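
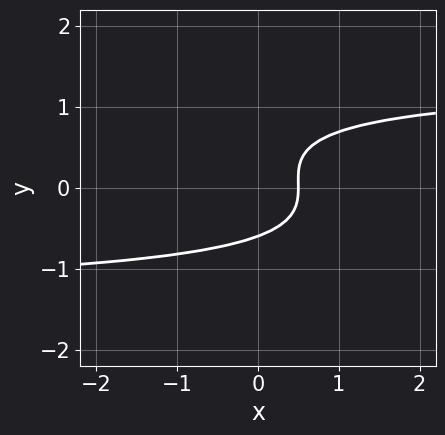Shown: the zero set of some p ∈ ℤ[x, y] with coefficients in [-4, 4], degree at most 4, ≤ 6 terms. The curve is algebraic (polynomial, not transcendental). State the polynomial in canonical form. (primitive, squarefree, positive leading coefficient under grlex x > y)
(a) Degree: the shape is more complex than any degree-2 curve, so deg p = 3.
(b) Solving for integer coefficients yields p as stated.

x*y^2 + 3*y^3 - y^2 - 2*x + 1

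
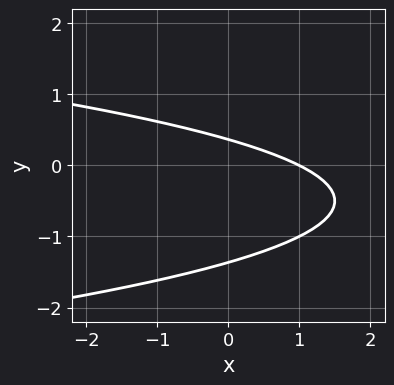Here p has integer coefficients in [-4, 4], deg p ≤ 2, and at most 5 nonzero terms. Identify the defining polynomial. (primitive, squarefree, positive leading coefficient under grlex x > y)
2*y^2 + x + 2*y - 1

deg p = 2.
Observable constraints: one x-axis crossing is at x = 1.
Matching integer coefficients to the picture gives p.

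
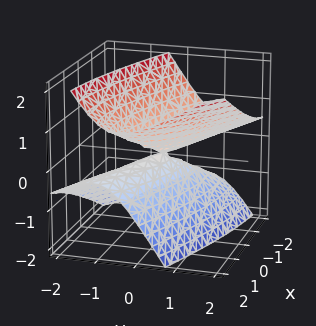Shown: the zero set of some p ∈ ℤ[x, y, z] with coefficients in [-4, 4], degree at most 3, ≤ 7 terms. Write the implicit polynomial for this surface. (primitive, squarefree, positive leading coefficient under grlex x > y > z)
I count 2 distinct pieces. They look like related sheets of one shape, so recover p as a whole.
The degree is 2 — a generic line meets the surface in up to 2 points.
From the axis intercepts and sections: it crosses the z-axis at the gridline z = 0; one y-axis crossing is at y = 0; it crosses the x-axis at the gridline x = 0.
Putting this together gives p.

x^2 + 3*x*y + 3*y^2 - 3*y*z - 3*z^2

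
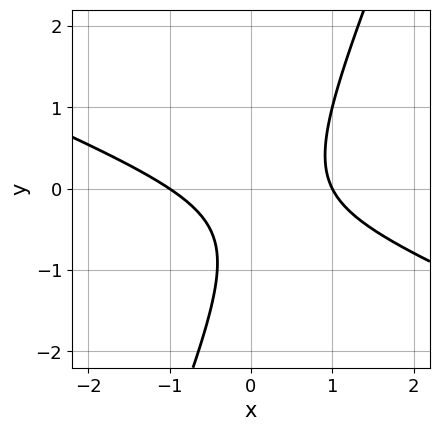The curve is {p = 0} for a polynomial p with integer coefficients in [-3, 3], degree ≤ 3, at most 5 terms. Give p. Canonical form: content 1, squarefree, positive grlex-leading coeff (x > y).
First, degree: a generic line meets the curve in up to 2 points, so deg p = 2.
Next, from the visible intercepts: the x-axis gridline crossings are at x ∈ {-1, 1}; no y-intercept at any integer in the box.
Finally, matching integer coefficients to the picture gives p.

x^2 + 2*x*y - y^2 - y - 1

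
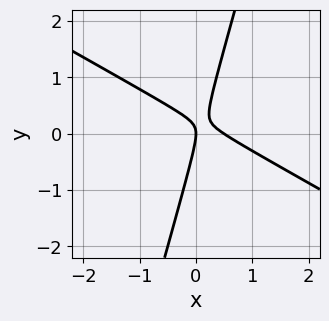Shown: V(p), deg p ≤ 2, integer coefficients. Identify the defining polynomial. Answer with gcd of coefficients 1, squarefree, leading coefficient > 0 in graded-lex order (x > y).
First, degree: no degree-1 curve has this shape, so deg p = 2.
Then, from the axis intercepts and sections: one y-axis crossing is at y = 0; one x-axis crossing is at x = 0.
Finally, the integer polynomial consistent with all of this is the stated p.

2*x^2 + 3*x*y - y^2 - x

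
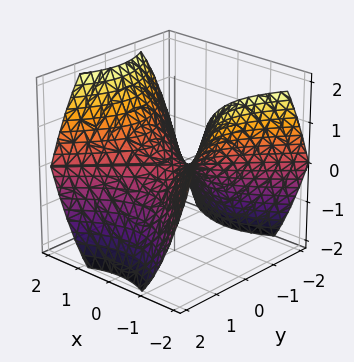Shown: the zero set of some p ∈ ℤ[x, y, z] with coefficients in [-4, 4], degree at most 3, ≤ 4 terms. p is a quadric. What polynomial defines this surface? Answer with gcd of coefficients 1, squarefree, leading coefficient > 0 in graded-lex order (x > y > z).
2*x^2 - 2*y^2 - 3*z

(a) deg p = 2. A hyperbolic paraboloid; a quadric.
(b) Symmetries: mirror symmetry x ↦ −x ⇒ only even powers of x; it's symmetric under y → −y, forcing even powers of y.
(c) Against the integer gridlines: one y-axis crossing is at y = 0; one x-axis crossing is at x = 0; one z-axis crossing is at z = 0.
(d) Assembling these constraints gives the stated polynomial.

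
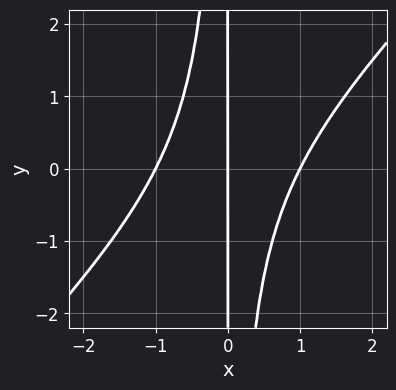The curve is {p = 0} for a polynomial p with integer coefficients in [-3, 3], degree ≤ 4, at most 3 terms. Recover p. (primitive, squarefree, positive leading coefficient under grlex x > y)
1. Degree: no degree-2 curve has this shape, so deg p = 3.
2. Checking where it meets the axes: every point of the y-axis in the box is on the curve; the x-axis gridline crossings are at x ∈ {-1, 0, 1}.
3. Assembling these constraints gives the stated polynomial.

x^3 - x^2*y - x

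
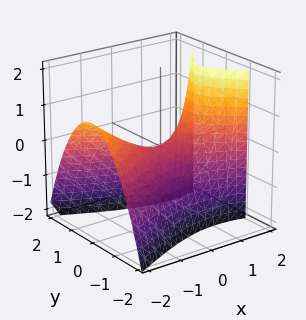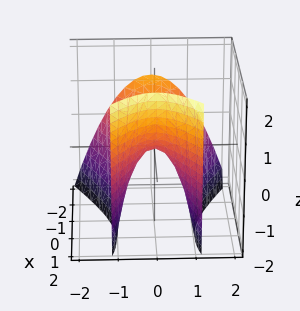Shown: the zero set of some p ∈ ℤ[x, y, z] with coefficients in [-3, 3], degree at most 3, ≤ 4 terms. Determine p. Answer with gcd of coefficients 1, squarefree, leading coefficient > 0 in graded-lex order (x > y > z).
(a) The degree is 2 — the shape is more complex than any degree-1 surface.
(b) From the visible intercepts: it crosses the z-axis at the gridline z = 0; one y-axis crossing is at y = 0; it meets the x-axis at x = 0 (among the integer gridlines).
(c) Solving for integer coefficients yields p as stated.

x^2 + x*z - 3*y^2 - 2*z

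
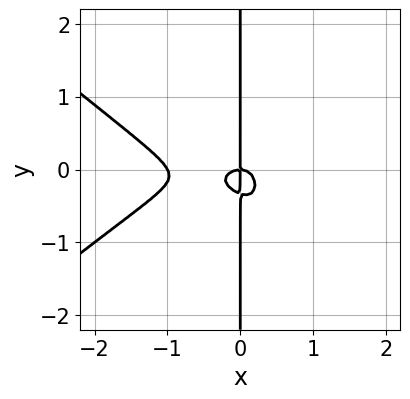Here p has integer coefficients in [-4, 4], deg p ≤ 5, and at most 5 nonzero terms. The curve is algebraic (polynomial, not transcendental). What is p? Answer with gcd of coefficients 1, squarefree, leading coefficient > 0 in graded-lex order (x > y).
2*x^4 - 3*x^2*y^2 + 2*x^3 + 3*x*y^2 + x*y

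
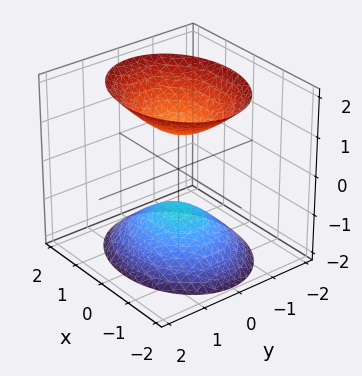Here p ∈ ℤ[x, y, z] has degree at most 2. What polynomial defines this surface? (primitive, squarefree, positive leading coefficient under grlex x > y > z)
2*x^2 + 3*y^2 - 2*z^2 + 2

(a) There are 2 components. They look like related sheets of one shape, so recover p as a whole.
(b) The degree is 2 — two sheets facing apart; a quadric.
(c) Symmetries: it's symmetric under y → −y, forcing even powers of y; the z ↦ −z reflection is a symmetry, so z appears only in even powers; it's symmetric under x → −x, forcing even powers of x.
(d) Against the integer gridlines: it misses every integer gridline on the x-axis; no y-intercept at any integer in the box; the z-axis gridline crossings are at z ∈ {-1, 1}.
(e) The integer polynomial consistent with all of this is the stated p.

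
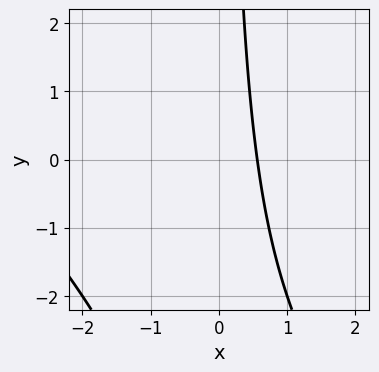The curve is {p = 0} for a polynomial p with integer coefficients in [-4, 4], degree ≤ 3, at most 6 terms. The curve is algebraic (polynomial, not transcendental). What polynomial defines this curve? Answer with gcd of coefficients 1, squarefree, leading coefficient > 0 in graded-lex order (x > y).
x^2 + x*y + 3*x - 2

1. deg p = 2.
2. Against the integer gridlines: it misses every integer gridline on the y-axis.
3. Putting this together gives p.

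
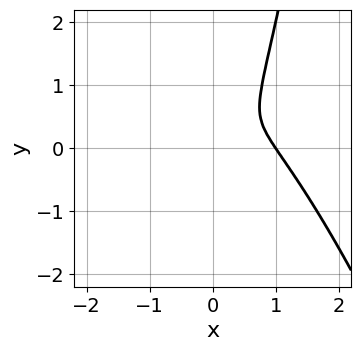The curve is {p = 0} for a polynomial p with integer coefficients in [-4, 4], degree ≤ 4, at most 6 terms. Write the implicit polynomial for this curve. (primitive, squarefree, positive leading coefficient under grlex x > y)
(a) deg p = 3. The shape is more complex than any degree-2 curve.
(b) Observable constraints: it crosses the x-axis at the gridline x = 1.
(c) Assembling these constraints gives the stated polynomial.

3*x^3 + x^2*y - 3*x^2 + x*y - y^2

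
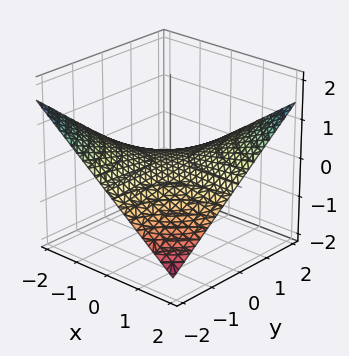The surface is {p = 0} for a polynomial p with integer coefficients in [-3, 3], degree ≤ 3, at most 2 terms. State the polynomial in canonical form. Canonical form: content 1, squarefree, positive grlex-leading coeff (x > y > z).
x*y - 3*z

(a) deg p = 2. A saddle surface; a quadric.
(b) Checking where it meets the axes: every point of the y-axis in the box is on the surface; it meets the z-axis at z = 0 (among the integer gridlines); the visible x-axis segment lies entirely on the surface.
(c) Assembling these constraints gives the stated polynomial.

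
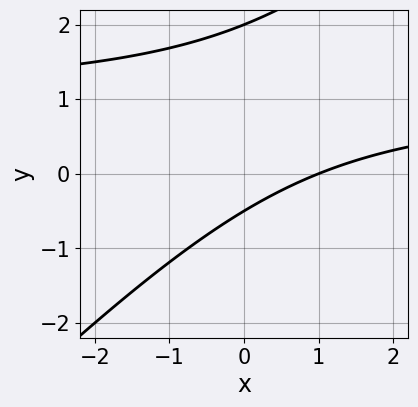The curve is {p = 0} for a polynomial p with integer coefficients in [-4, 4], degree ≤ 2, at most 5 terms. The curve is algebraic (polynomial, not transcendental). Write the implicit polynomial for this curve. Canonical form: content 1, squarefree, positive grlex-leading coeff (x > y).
(a) deg p = 2. A generic line meets the curve in up to 2 points.
(b) Reading off the gridlines: it meets the y-axis at y = 2 (among the integer gridlines); one x-axis crossing is at x = 1.
(c) Putting this together gives p.

2*x*y - 2*y^2 - 2*x + 3*y + 2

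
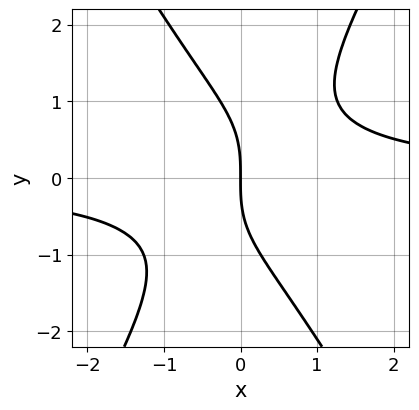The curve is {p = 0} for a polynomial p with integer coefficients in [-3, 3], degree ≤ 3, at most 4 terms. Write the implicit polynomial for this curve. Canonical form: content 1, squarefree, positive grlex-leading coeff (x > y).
(a) The degree is 3 — no degree-2 curve has this shape.
(b) Against the integer gridlines: it crosses the x-axis at the gridline x = 0; one y-axis crossing is at y = 0.
(c) Solving for integer coefficients yields p as stated.

3*x^2*y - y^3 - 3*x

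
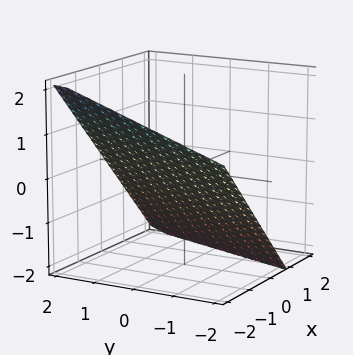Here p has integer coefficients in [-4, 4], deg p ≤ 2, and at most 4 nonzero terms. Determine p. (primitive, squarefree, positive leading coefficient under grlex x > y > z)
deg p = 1. Every cross-section is a straight line — this is a plane.
Observable constraints: it crosses the y-axis at the gridline y = 2.
Matching integer coefficients to the picture gives p.

3*x - y + 3*z + 2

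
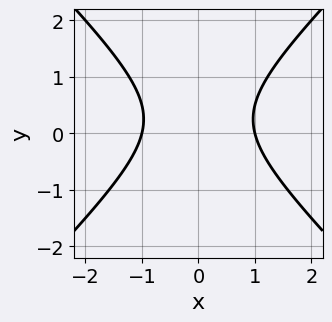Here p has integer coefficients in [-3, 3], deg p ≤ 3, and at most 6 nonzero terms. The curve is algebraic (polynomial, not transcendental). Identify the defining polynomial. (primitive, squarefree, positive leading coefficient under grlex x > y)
(a) Degree: the shape is more complex than any degree-1 curve, so deg p = 2.
(b) Symmetries: mirror symmetry x ↦ −x ⇒ only even powers of x.
(c) Checking where it meets the axes: the curve avoids every integer y-axis point in the box; the x-axis gridline crossings are at x ∈ {-1, 1}.
(d) These observations pin down the coefficients.

2*x^2 - 2*y^2 + y - 2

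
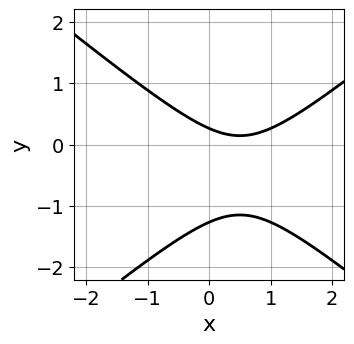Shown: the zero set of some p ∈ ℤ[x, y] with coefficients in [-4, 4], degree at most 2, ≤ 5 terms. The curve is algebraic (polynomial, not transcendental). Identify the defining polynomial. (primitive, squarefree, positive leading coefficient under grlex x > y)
2*x^2 - 3*y^2 - 2*x - 3*y + 1

The degree is 2 — the shape is more complex than any degree-1 curve.
From the visible intercepts: no x-intercept at any integer in the box.
The integer polynomial consistent with all of this is the stated p.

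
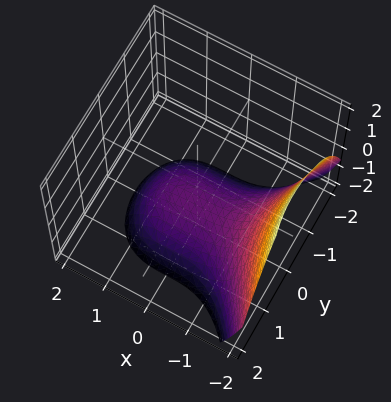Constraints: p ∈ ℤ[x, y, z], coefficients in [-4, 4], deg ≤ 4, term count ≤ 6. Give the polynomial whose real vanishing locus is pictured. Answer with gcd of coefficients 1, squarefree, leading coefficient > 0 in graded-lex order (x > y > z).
(a) The degree is 3 — no degree-2 surface has this shape.
(b) Reading off the gridlines: one z-axis crossing is at z = -1; it misses every integer gridline on the y-axis.
(c) Assembling these constraints gives the stated polynomial.

x^3 + 2*y^2 + 3*z + 3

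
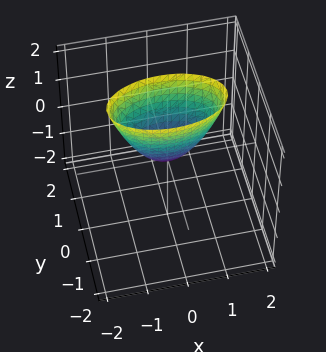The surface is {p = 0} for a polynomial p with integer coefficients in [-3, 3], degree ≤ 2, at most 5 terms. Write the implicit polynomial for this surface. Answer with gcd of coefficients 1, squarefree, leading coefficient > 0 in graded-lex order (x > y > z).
Degree: a single bowl opening along one axis; a quadric, so deg p = 2.
Symmetries: it's symmetric under x → −x, forcing even powers of x; mirror symmetry y ↦ −y ⇒ only even powers of y.
Against the integer gridlines: it crosses the z-axis at the gridline z = 0; it meets the y-axis at y = 0 (among the integer gridlines); it crosses the x-axis at the gridline x = 0.
These observations pin down the coefficients.

x^2 + 3*y^2 - z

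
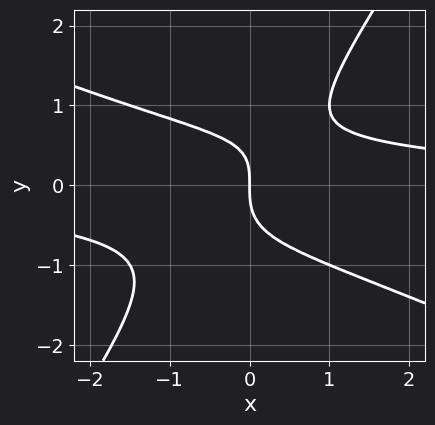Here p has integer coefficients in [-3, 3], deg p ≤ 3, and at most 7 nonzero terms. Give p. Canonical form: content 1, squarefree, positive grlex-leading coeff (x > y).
2*x^2*y + 3*x*y^2 - 3*y^3 + x*y - 3*x

(a) The degree is 3 — the shape is more complex than any degree-2 curve.
(b) Reading off the gridlines: it meets the y-axis at y = 0 (among the integer gridlines); it crosses the x-axis at the gridline x = 0.
(c) The integer polynomial consistent with all of this is the stated p.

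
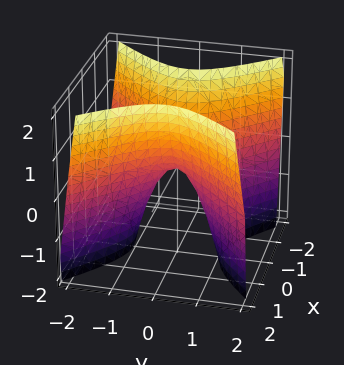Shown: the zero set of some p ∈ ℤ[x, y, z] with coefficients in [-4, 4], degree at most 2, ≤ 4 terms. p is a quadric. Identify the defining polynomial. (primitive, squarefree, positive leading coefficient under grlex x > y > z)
First, deg p = 2.
Next, symmetries: it's symmetric under y → −y, forcing even powers of y; the x ↦ −x reflection is a symmetry, so x appears only in even powers.
Then, reading off the gridlines: it meets the z-axis at z = 0 (among the integer gridlines); it crosses the x-axis at the gridline x = 0; it meets the y-axis at y = 0 (among the integer gridlines).
Finally, solving for integer coefficients yields p as stated.

2*x^2 - 2*y^2 - z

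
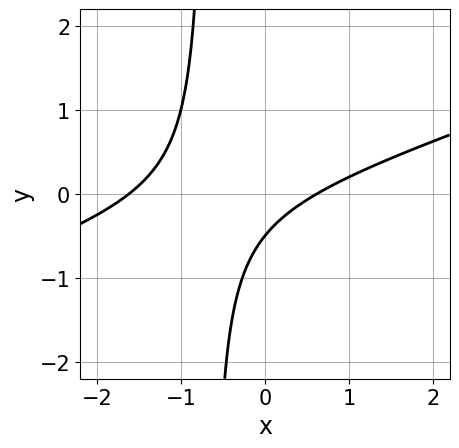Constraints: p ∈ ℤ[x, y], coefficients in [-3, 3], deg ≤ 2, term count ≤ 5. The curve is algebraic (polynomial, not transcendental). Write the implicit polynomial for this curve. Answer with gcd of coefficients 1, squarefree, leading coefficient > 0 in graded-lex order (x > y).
x^2 - 3*x*y + x - 2*y - 1

First, degree: no degree-1 curve has this shape, so deg p = 2.
Finally, matching integer coefficients to the picture gives p.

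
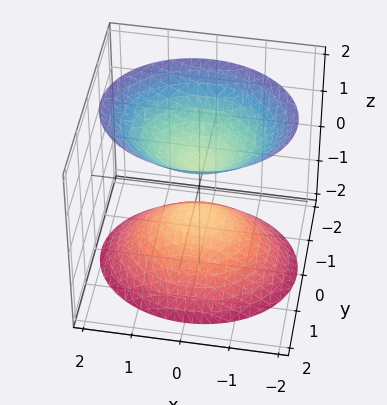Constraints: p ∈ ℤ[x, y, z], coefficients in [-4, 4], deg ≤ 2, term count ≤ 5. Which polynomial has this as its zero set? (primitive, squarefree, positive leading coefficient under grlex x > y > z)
2*x^2 + 3*y^2 - 2*z^2 + 1

(a) There are 2 components.
(b) Degree: two separate bowl-shaped sheets opening away from each other; a quadric, so deg p = 2.
(c) Symmetries: it's symmetric under y → −y, forcing even powers of y; mirror symmetry z ↦ −z ⇒ only even powers of z; mirror symmetry x ↦ −x ⇒ only even powers of x.
(d) From the axis intercepts and sections: the surface avoids every integer x-axis point in the box; the surface avoids every integer y-axis point in the box.
(e) These observations pin down the coefficients.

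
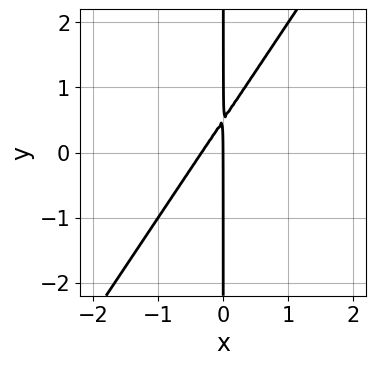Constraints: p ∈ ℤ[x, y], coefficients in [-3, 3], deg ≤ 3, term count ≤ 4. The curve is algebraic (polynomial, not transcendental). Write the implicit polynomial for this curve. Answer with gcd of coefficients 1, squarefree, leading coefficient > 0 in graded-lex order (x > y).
3*x^2 - 2*x*y + x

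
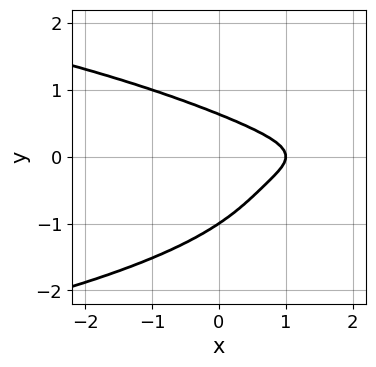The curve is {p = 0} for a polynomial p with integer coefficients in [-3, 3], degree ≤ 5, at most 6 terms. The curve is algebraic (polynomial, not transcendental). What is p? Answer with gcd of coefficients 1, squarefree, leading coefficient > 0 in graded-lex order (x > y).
3*y^4 + 3*x*y^2 + 2*y^3 + x - 1

1. deg p = 4. A generic line meets the curve in up to 4 points.
2. Against the integer gridlines: one x-axis crossing is at x = 1; it crosses the y-axis at the gridline y = -1.
3. Matching integer coefficients to the picture gives p.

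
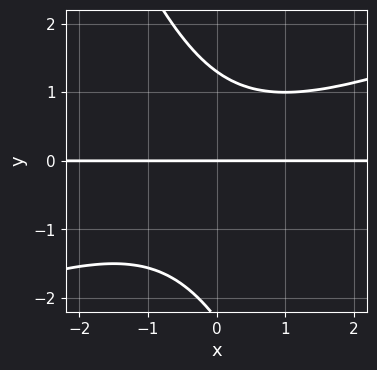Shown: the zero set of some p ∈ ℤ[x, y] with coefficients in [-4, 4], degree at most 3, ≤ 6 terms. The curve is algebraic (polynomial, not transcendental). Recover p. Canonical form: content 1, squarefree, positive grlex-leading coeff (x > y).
First, deg p = 3.
Then, observable constraints: one y-axis crossing is at y = 0; every point of the x-axis in the box is on the curve.
Finally, these observations pin down the coefficients.

x^2*y - 2*x*y^2 - y^3 - y^2 + 3*y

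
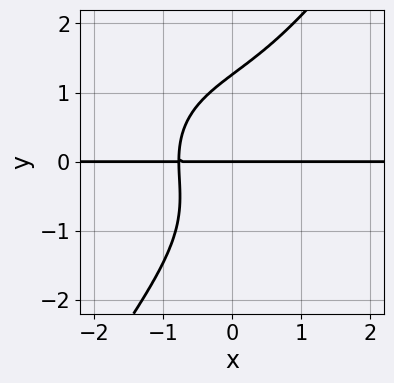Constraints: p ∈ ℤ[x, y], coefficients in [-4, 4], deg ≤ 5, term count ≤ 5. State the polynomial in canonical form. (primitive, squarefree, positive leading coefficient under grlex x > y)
x^3*y + x*y^3 - y^4 + 2*x*y + 2*y

First, deg p = 4.
Next, from the visible intercepts: every point of the x-axis in the box is on the curve; one y-axis crossing is at y = 0.
Finally, assembling these constraints gives the stated polynomial.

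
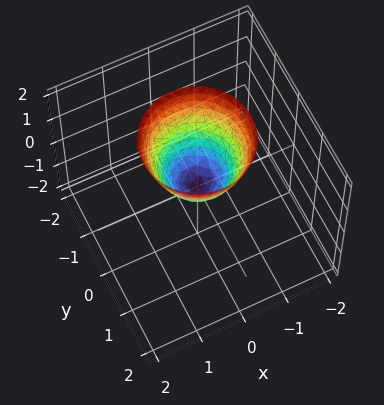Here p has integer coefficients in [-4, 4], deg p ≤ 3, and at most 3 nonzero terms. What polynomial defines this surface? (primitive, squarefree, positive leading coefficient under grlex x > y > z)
(a) Degree: a single bowl opening along one axis; a quadric, so deg p = 2.
(b) Symmetries: every cross-section ⟂ z is a circle, so x, y appear only via x² + y².
(c) Reading off the gridlines: it crosses the x-axis at the gridline x = 0; a circular section at z = 1 has radius between 0 and 1; it crosses the z-axis at the gridline z = 0; it crosses the y-axis at the gridline y = 0.
(d) Putting this together gives p.

3*x^2 + 3*y^2 - 2*z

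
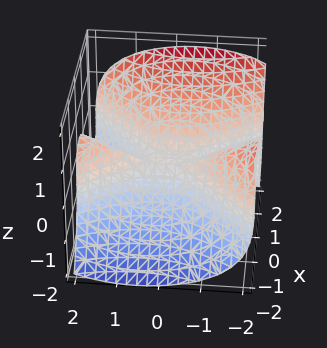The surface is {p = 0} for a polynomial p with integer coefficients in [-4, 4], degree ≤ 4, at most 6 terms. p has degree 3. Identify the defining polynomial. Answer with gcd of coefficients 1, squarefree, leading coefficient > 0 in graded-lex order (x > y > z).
(a) Degree: the shape is more complex than any degree-2 surface, so deg p = 3.
(b) Against the integer gridlines: it meets the z-axis at z = 0 (among the integer gridlines); every point of the y-axis in the box is on the surface; it meets the x-axis at x = 0 (among the integer gridlines).
(c) Solving for integer coefficients yields p as stated.

3*x^3 - x^2*y - 2*x*y^2 - 3*z^3 - z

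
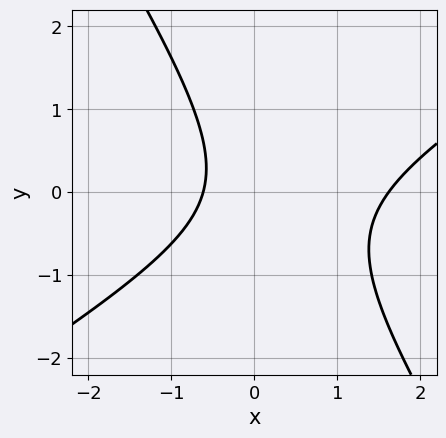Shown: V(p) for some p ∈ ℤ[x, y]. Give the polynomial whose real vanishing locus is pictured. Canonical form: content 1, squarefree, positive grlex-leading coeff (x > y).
x^2 - x*y - y^2 - x - 1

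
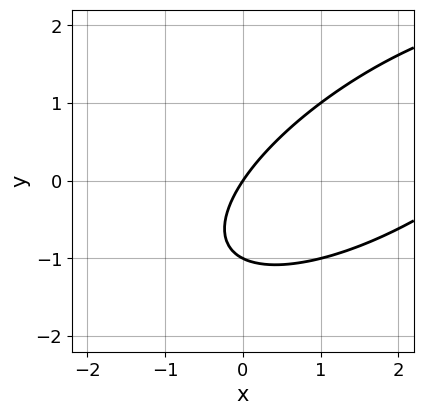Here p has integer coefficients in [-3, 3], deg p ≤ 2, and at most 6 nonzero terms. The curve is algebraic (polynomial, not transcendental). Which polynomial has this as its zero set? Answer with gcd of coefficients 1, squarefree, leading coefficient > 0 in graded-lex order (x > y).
x^2 - 2*x*y + 2*y^2 - 3*x + 2*y

The degree is 2 — no degree-1 curve has this shape.
Observable constraints: it meets the x-axis at x = 0 (among the integer gridlines); the y-axis gridline crossings are at y ∈ {-1, 0}.
These observations pin down the coefficients.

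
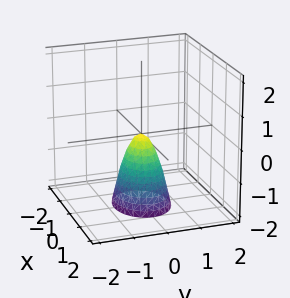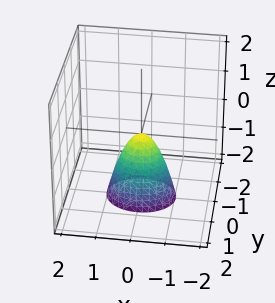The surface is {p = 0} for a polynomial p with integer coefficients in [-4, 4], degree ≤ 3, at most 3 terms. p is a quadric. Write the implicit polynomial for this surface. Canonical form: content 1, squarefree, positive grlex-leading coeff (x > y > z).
First, degree: a single bowl opening along one axis; a quadric, so deg p = 2.
Then, symmetries: it's symmetric under x → −x, forcing even powers of x; mirror symmetry y ↦ −y ⇒ only even powers of y.
Next, against the integer gridlines: one z-axis crossing is at z = 0; one y-axis crossing is at y = 0; it crosses the x-axis at the gridline x = 0.
Finally, these observations pin down the coefficients.

2*x^2 + 3*y^2 + z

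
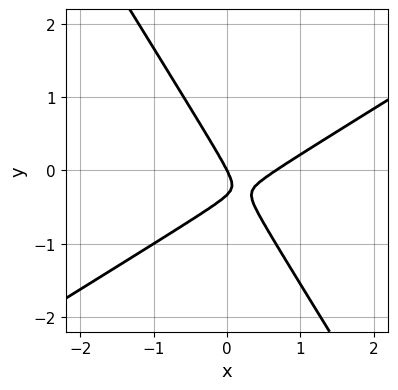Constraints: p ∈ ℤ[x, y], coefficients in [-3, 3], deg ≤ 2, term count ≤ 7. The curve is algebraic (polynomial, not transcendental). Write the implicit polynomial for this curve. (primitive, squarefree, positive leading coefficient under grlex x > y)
3*x^2 - 3*x*y - 3*y^2 - 2*x - y

(a) deg p = 2. A generic line meets the curve in up to 2 points.
(b) Reading off the gridlines: one y-axis crossing is at y = 0; one x-axis crossing is at x = 0.
(c) Solving for integer coefficients yields p as stated.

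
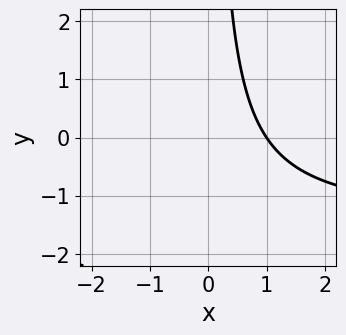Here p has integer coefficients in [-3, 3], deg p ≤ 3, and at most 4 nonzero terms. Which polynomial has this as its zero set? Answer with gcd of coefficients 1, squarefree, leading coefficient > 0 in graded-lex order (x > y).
(a) deg p = 2. The shape is more complex than any degree-1 curve.
(b) From the visible intercepts: it crosses the x-axis at the gridline x = 1; no y-intercept at any integer in the box.
(c) Assembling these constraints gives the stated polynomial.

2*x*y + 3*x - 3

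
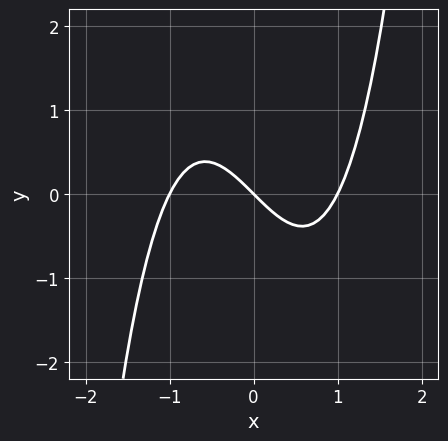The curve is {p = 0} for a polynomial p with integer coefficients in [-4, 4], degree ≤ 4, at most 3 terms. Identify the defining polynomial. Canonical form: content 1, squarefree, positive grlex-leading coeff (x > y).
1. deg p = 3.
2. Against the integer gridlines: the x-axis gridline crossings are at x ∈ {-1, 0, 1}; one y-axis crossing is at y = 0.
3. Matching integer coefficients to the picture gives p.

x^3 - x - y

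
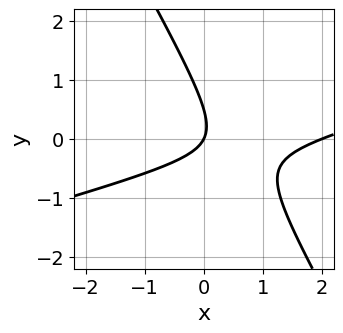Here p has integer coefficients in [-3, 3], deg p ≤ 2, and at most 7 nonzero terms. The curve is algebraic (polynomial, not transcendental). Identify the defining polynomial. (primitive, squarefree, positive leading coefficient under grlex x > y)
x^2 - 3*x*y - 2*y^2 - 2*x + y

The degree is 2 — a generic line meets the curve in up to 2 points.
Against the integer gridlines: it crosses the y-axis at the gridline y = 0; among the integer gridlines, it crosses the x-axis at x ∈ {0, 2}.
The integer polynomial consistent with all of this is the stated p.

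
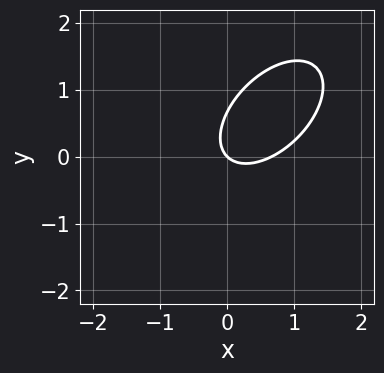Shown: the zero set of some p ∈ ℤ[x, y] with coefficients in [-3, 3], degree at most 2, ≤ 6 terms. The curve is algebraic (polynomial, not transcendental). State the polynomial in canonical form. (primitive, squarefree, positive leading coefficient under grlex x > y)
3*x^2 - 3*x*y + 3*y^2 - 2*x - 2*y

First, the degree is 2 — no degree-1 curve has this shape.
Next, observable constraints: it meets the y-axis at y = 0 (among the integer gridlines); it meets the x-axis at x = 0 (among the integer gridlines).
Finally, together with the visible shape, these determine p as stated.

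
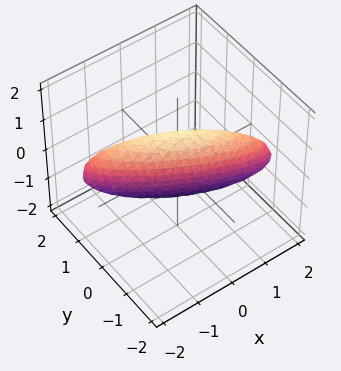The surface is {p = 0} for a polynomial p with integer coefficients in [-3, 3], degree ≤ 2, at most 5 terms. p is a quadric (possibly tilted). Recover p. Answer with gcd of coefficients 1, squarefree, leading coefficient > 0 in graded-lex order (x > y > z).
Degree: no degree-1 surface has this shape, so deg p = 2.
Observable constraints: the x-axis gridline crossings are at x ∈ {-1, 1}; the z-axis gridline crossings are at z ∈ {-1, 1}.
The integer polynomial consistent with all of this is the stated p.

x^2 + 3*x*y + 3*y^2 + z^2 - 1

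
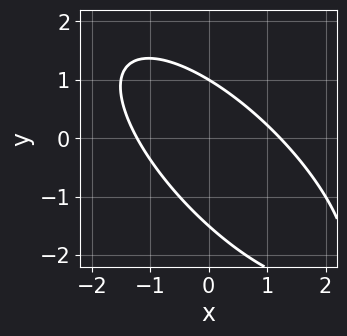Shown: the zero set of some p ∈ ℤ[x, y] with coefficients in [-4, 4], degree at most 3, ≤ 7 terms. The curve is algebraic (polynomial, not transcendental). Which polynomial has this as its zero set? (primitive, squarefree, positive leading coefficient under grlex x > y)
2*x^2 + 3*x*y + 2*y^2 + y - 3

Degree: no degree-1 curve has this shape, so deg p = 2.
Checking where it meets the axes: one y-axis crossing is at y = 1.
Assembling these constraints gives the stated polynomial.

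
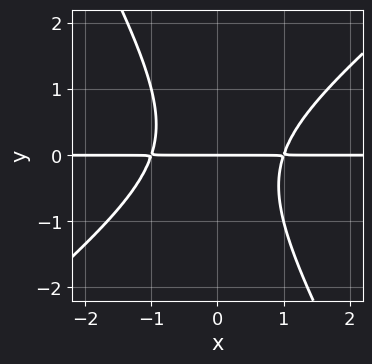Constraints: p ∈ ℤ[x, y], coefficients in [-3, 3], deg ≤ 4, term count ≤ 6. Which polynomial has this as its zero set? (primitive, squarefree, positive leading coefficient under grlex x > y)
(a) deg p = 3. The shape is more complex than any degree-2 curve.
(b) From the visible intercepts: the visible x-axis segment lies entirely on the curve; it crosses the y-axis at the gridline y = 0.
(c) The integer polynomial consistent with all of this is the stated p.

3*x^2*y - 2*x*y^2 - 2*y^3 - 3*y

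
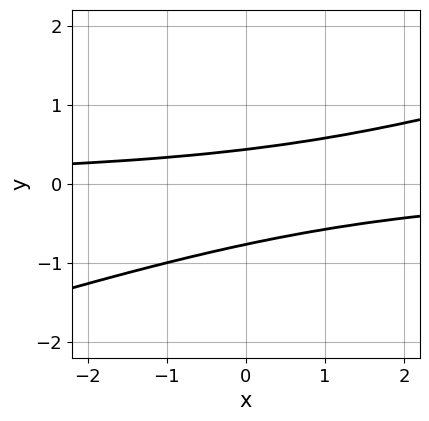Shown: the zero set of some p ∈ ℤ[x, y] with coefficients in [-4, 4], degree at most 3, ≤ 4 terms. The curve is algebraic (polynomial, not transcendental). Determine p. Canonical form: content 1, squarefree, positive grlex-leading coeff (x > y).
(a) The degree is 2 — the shape is more complex than any degree-1 curve.
(b) Against the integer gridlines: it misses every integer gridline on the x-axis.
(c) The integer polynomial consistent with all of this is the stated p.

x*y - 3*y^2 - y + 1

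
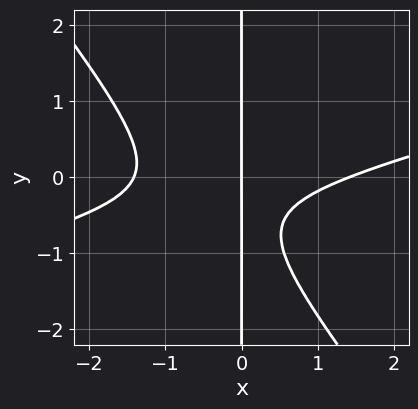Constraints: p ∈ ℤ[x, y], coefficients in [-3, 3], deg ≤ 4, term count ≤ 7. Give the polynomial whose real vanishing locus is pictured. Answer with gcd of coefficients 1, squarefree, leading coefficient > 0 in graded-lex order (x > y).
x^3 - 3*x^2*y - 3*x*y^2 - 3*x*y - 2*x

deg p = 3.
From the axis intercepts and sections: the visible y-axis segment lies entirely on the curve; it meets the x-axis at x = 0 (among the integer gridlines).
Together with the visible shape, these determine p as stated.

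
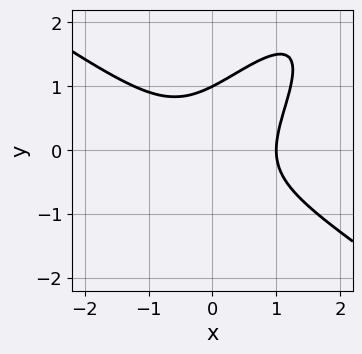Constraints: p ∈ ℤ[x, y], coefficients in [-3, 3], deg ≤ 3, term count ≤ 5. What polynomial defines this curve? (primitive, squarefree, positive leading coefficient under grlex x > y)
2*x^3 - 3*x*y^2 + 2*y^3 - 2

(a) The degree is 3 — a generic line meets the curve in up to 3 points.
(b) Observable constraints: it meets the x-axis at x = 1 (among the integer gridlines); one y-axis crossing is at y = 1.
(c) These observations pin down the coefficients.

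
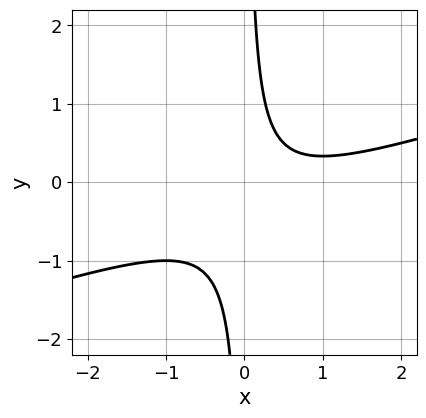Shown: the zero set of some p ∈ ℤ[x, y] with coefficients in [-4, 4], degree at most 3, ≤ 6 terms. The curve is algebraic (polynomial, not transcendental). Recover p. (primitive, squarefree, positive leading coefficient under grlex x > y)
x^2 - 3*x*y - x + 1

First, the degree is 2 — the shape is more complex than any degree-1 curve.
Then, from the visible intercepts: the curve avoids every integer x-axis point in the box; the curve avoids every integer y-axis point in the box.
Finally, solving for integer coefficients yields p as stated.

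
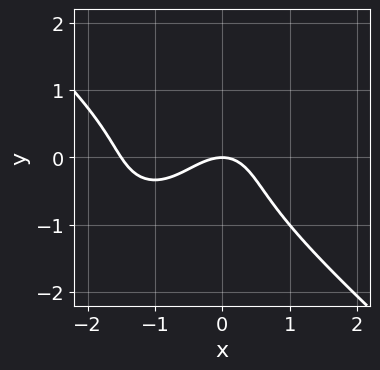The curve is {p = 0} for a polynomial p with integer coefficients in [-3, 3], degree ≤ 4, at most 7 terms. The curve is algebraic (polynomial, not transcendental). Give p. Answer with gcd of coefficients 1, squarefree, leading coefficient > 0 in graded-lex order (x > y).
2*x^3 + 3*y^3 + 3*x^2 + y^2 + 3*y

First, deg p = 3.
Next, observable constraints: one y-axis crossing is at y = 0; it meets the x-axis at x = 0 (among the integer gridlines).
Finally, the integer polynomial consistent with all of this is the stated p.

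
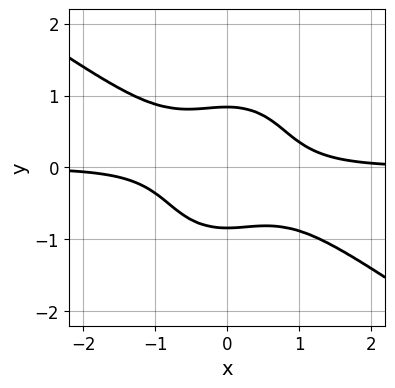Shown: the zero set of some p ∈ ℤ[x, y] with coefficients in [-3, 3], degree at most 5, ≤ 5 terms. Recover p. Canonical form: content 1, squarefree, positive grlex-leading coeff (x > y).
2*x^3*y + 2*x^2*y^2 + 2*y^4 - 1

(a) Degree: the shape is more complex than any degree-3 curve, so deg p = 4.
(b) From the axis intercepts and sections: the curve avoids every integer x-axis point in the box.
(c) Solving for integer coefficients yields p as stated.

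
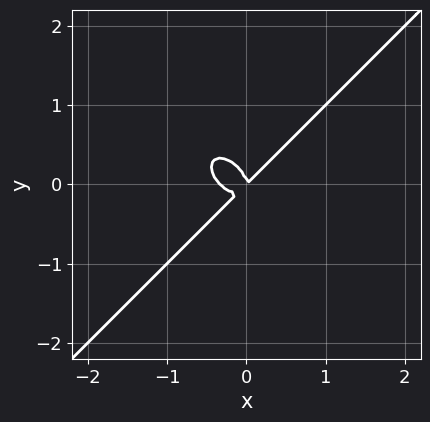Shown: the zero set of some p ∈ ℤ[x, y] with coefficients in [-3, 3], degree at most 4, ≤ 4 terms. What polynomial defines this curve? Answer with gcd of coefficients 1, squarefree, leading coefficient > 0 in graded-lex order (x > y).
3*x^3 - 3*y^3 + x^2 - x*y

(a) deg p = 3. A generic line meets the curve in up to 3 points.
(b) From the visible intercepts: it meets the x-axis at x = 0 (among the integer gridlines); it crosses the y-axis at the gridline y = 0.
(c) Solving for integer coefficients yields p as stated.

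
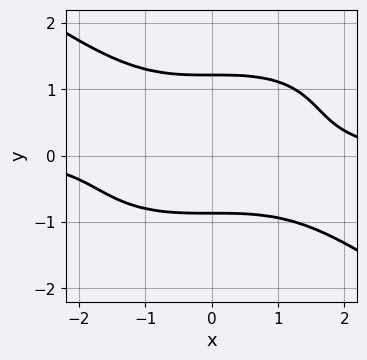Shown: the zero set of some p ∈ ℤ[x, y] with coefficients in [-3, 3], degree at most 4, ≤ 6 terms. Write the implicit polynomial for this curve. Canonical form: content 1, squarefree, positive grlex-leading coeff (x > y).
x^3*y + 3*y^4 - 2*y^3 - 3

Degree: the shape is more complex than any degree-3 curve, so deg p = 4.
Checking where it meets the axes: it misses every integer gridline on the x-axis.
The integer polynomial consistent with all of this is the stated p.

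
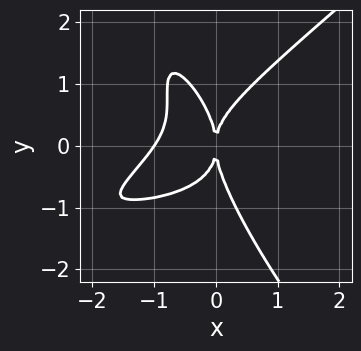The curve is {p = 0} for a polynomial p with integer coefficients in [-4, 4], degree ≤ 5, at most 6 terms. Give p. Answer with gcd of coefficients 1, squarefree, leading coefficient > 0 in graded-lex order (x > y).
2*x^3*y - 2*x*y^3 - y^4 + 3*x^3 + 3*x^2

First, deg p = 4.
Next, checking where it meets the axes: the x-axis gridline crossings are at x ∈ {-1, 0}; it meets the y-axis at y = 0 (among the integer gridlines).
Finally, assembling these constraints gives the stated polynomial.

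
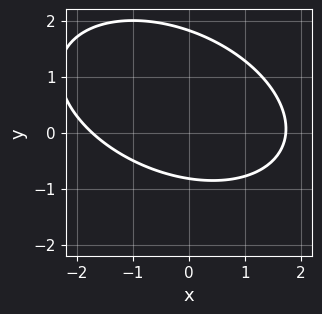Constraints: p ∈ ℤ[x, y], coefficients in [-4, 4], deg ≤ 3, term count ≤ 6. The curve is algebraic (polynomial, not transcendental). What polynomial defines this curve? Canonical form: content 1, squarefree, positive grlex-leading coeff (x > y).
(a) deg p = 2. A generic line meets the curve in up to 2 points.
(b) Solving for integer coefficients yields p as stated.

x^2 + x*y + 2*y^2 - 2*y - 3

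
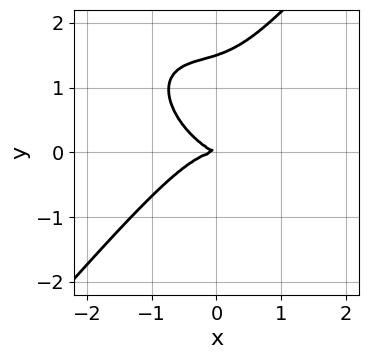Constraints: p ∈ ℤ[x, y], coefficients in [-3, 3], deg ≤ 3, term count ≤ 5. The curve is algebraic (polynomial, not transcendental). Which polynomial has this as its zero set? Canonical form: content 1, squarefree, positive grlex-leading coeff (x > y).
2*x^3 + x^2*y - 2*y^3 + x*y + 3*y^2

Degree: a generic line meets the curve in up to 3 points, so deg p = 3.
From the visible intercepts: it meets the x-axis at x = 0 (among the integer gridlines); it crosses the y-axis at the gridline y = 0.
Putting this together gives p.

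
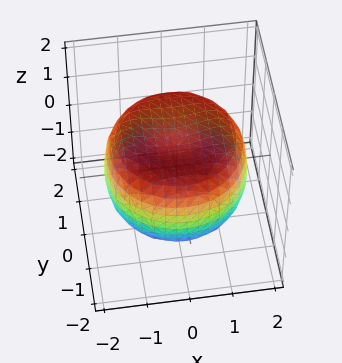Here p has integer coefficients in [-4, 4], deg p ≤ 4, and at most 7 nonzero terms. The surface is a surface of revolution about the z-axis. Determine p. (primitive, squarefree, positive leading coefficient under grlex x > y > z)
x^4 + 2*x^2*y^2 + y^4 - 2*x^2 - 2*y^2 + 2*z^2 - 2

Degree: a generic line meets the surface in up to 4 points, so deg p = 4.
Symmetries: the z-axis is an axis of rotation, so x and y enter only as x² + y².
Checking where it meets the axes: among the integer gridlines, it crosses the z-axis at z ∈ {-1, 1}; a circular section at z = 1 has radius between 1 and 2.
Fitting integer coefficients to these (and the overall shape) gives p.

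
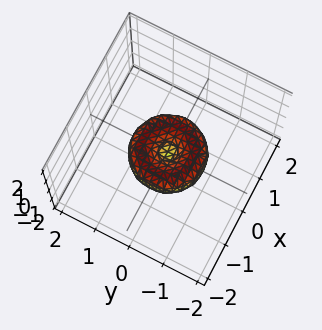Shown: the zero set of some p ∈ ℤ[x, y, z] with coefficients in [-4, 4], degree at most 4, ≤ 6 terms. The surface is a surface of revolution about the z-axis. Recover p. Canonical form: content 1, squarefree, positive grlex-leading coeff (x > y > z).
2*x^4 + 4*x^2*y^2 + 2*y^4 - 2*x^2 - 2*y^2 + 3*z^2

1. deg p = 4.
2. Symmetries: the z-axis is an axis of rotation, so x and y enter only as x² + y².
3. Against the integer gridlines: it crosses the z-axis at the gridline z = 0; the y-axis gridline crossings are at y ∈ {-1, 0, 1}; the x-axis gridline crossings are at x ∈ {-1, 0, 1}.
4. Putting this together gives p.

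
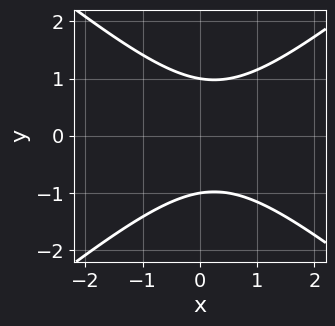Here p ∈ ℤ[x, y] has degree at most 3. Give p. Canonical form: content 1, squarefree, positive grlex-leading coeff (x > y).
2*x^2 - 3*y^2 - x + 3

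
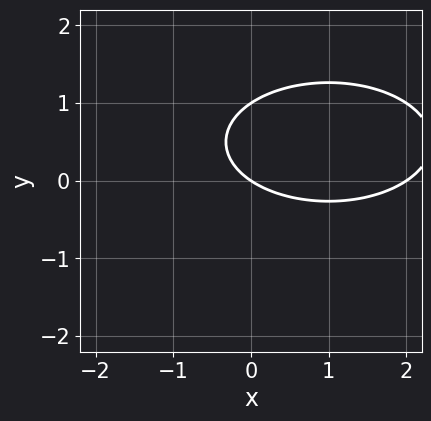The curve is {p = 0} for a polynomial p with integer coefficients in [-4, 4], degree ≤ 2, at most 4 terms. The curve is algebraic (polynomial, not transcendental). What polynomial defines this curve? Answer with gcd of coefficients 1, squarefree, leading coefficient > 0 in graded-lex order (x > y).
First, degree: the shape is more complex than any degree-1 curve, so deg p = 2.
Then, checking where it meets the axes: the y-axis gridline crossings are at y ∈ {0, 1}; among the integer gridlines, it crosses the x-axis at x ∈ {0, 2}.
Finally, matching integer coefficients to the picture gives p.

x^2 + 3*y^2 - 2*x - 3*y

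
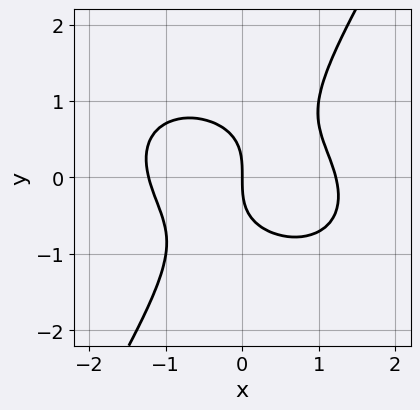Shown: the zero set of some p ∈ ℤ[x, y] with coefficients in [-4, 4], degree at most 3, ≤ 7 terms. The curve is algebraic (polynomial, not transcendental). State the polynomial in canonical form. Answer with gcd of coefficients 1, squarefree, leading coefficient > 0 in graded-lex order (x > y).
2*x^3 + x^2*y + 2*x*y^2 - 2*y^3 - 3*x

The degree is 3 — no degree-2 curve has this shape.
From the axis intercepts and sections: it crosses the x-axis at the gridline x = 0; one y-axis crossing is at y = 0.
Matching integer coefficients to the picture gives p.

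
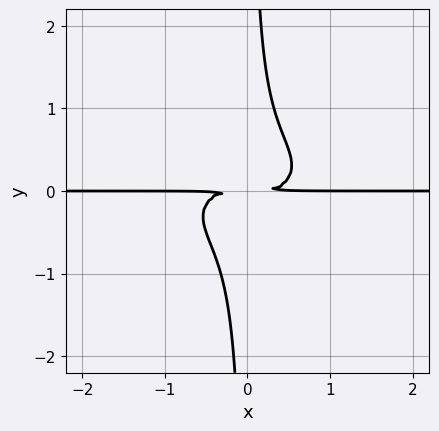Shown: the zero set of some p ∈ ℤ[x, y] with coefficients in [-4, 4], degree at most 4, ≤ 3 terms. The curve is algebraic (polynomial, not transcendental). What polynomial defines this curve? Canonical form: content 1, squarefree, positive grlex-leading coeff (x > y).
First, degree: the shape is more complex than any degree-3 curve, so deg p = 4.
Then, reading off the gridlines: every point of the x-axis in the box is on the curve.
Finally, together with the visible shape, these determine p as stated.

x^3*y + 3*x*y^3 - y^2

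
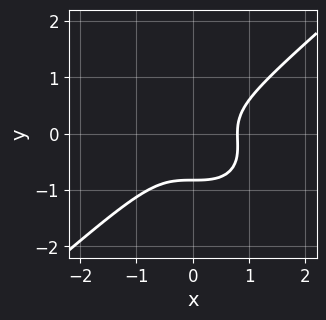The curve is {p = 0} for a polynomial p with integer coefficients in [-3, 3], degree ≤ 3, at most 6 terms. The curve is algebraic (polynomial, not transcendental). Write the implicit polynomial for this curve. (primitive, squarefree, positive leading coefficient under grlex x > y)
First, deg p = 3.
Finally, matching integer coefficients to the picture gives p.

2*x^3 - 3*y^3 - y^2 - 1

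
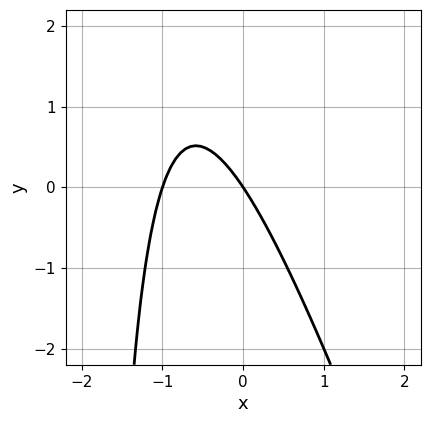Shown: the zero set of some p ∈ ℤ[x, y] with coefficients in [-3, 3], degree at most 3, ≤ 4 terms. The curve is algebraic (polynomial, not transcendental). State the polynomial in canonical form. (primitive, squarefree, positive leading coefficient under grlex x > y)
3*x^2 + x*y + 3*x + 2*y

1. Degree: a generic line meets the curve in up to 2 points, so deg p = 2.
2. From the axis intercepts and sections: it meets the y-axis at y = 0 (among the integer gridlines); among the integer gridlines, it crosses the x-axis at x ∈ {-1, 0}.
3. Putting this together gives p.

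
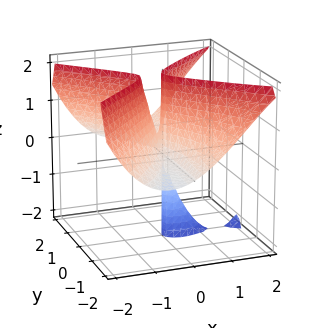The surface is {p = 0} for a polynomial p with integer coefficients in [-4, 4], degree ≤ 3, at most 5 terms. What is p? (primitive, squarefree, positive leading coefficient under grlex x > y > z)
First, the picture has 2 separate pieces.
Next, the degree is 3 — no degree-2 surface has this shape.
Next, against the integer gridlines: every point of the y-axis in the box is on the surface; the visible z-axis segment lies entirely on the surface.
Finally, the integer polynomial consistent with all of this is the stated p.

x^3 - x*y^2 + 2*y^2*z - 3*x^2 - x*z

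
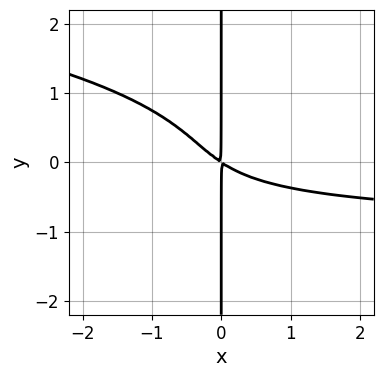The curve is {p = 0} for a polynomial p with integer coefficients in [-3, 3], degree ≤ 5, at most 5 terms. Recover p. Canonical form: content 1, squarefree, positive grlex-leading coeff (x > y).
3*x*y^3 + 2*x^2*y + 2*x^2 + 3*x*y

(a) deg p = 4. A generic line meets the curve in up to 4 points.
(b) Against the integer gridlines: the visible y-axis segment lies entirely on the curve.
(c) Fitting integer coefficients to these (and the overall shape) gives p.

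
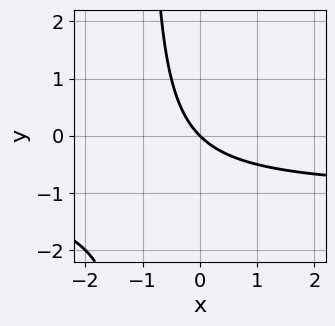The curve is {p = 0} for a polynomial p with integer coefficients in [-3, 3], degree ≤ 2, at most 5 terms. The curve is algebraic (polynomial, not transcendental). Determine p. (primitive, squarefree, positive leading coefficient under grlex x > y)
x*y + x + y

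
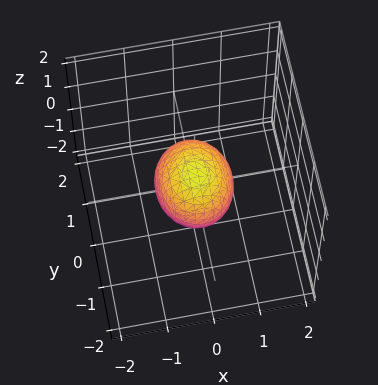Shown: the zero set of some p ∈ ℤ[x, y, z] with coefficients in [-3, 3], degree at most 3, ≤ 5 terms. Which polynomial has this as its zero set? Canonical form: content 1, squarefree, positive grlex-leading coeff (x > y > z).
deg p = 2. No degree-1 surface has this shape.
Checking where it meets the axes: among the integer gridlines, it crosses the y-axis at y ∈ {-1, 1}; among the integer gridlines, it crosses the z-axis at z ∈ {-1, 1}.
Solving for integer coefficients yields p as stated.

3*x^2 + 2*y^2 + y*z + 2*z^2 - 2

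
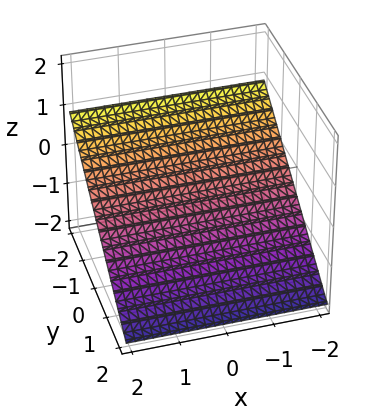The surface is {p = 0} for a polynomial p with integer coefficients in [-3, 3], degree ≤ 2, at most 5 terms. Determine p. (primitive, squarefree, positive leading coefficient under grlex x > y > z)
2*y + 3*z + 2

First, degree: every cross-section is a straight line — this is a plane, so deg p = 1.
Next, from the axis intercepts and sections: no x-intercept at any integer in the box; it crosses the y-axis at the gridline y = -1.
Finally, putting this together gives p.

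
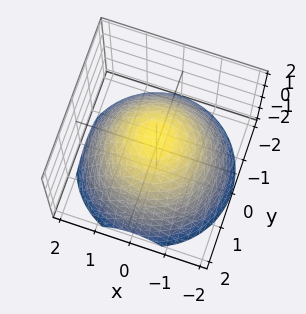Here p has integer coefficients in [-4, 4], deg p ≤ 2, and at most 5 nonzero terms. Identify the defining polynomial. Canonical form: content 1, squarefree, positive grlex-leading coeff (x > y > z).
2*x^2 + 2*y^2 + 3*z - 3

(a) The degree is 2 — no degree-1 surface has this shape.
(b) By symmetry, the surface is invariant under rotation about z: p = q(x² + y², z).
(c) From the visible intercepts: it meets the z-axis at z = 1 (among the integer gridlines); a circular section at z = -1 has radius between 1 and 2.
(d) Matching integer coefficients to the picture gives p.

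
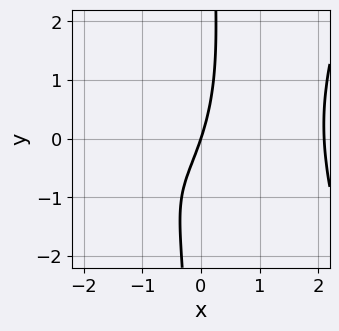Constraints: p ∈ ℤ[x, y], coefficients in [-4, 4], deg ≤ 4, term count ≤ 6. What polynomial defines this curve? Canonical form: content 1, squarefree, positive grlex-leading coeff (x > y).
x^4 - x*y^2 - 3*x^2 - 3*x + y

1. Degree: a generic line meets the curve in up to 4 points, so deg p = 4.
2. From the axis intercepts and sections: it crosses the y-axis at the gridline y = 0; it meets the x-axis at x = 0 (among the integer gridlines).
3. The integer polynomial consistent with all of this is the stated p.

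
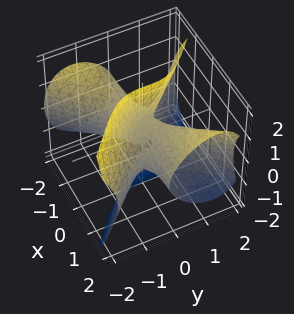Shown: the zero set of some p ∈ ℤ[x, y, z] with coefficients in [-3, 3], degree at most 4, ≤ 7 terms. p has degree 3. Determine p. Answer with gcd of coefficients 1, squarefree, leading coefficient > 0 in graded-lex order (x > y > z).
Degree: a generic line meets the surface in up to 3 points, so deg p = 3.
From the axis intercepts and sections: every point of the z-axis in the box is on the surface; one x-axis crossing is at x = 0.
Together with the visible shape, these determine p as stated.

3*x^2*y - 3*x*z^2 - 3*y^3 + y^2 + x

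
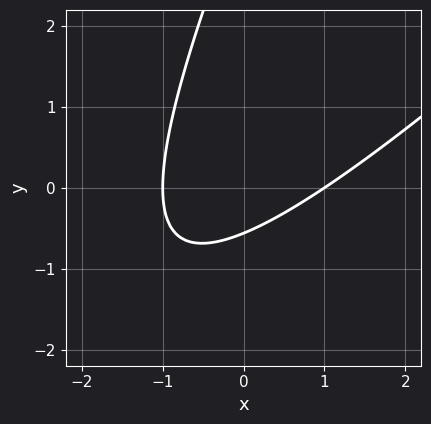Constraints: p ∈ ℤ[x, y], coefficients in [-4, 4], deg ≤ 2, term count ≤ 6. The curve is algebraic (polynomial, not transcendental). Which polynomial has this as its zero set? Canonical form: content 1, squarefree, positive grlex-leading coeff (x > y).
2*x^2 - 3*x*y + y^2 - 3*y - 2

First, degree: the shape is more complex than any degree-1 curve, so deg p = 2.
Then, observable constraints: among the integer gridlines, it crosses the x-axis at x ∈ {-1, 1}.
Finally, assembling these constraints gives the stated polynomial.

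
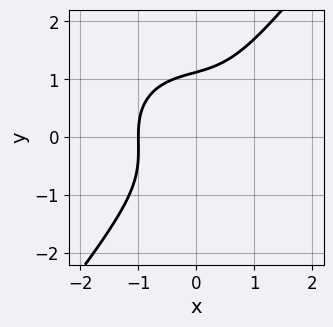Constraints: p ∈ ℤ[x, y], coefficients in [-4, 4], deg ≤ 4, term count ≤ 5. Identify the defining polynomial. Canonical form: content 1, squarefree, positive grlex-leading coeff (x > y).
3*x^3 + 2*x*y^2 - 3*y^3 + y^2 + 3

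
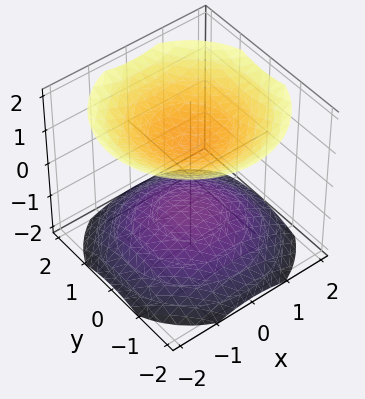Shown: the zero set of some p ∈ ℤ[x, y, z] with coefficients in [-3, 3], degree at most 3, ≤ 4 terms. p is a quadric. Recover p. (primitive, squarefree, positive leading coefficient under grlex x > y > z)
2*x^2 + 2*y^2 - 3*z^2 + 3

1. The picture has 2 separate pieces. Treating them together as one polynomial.
2. Degree: two separate bowl-shaped sheets opening away from each other; a quadric, so deg p = 2.
3. Symmetries: mirror symmetry z ↦ −z ⇒ only even powers of z; the z-axis is an axis of rotation, so x and y enter only as x² + y².
4. Checking where it meets the axes: the z-axis gridline crossings are at z ∈ {-1, 1}; no x-intercept at any integer in the box; it misses every integer gridline on the y-axis.
5. Assembling these constraints gives the stated polynomial.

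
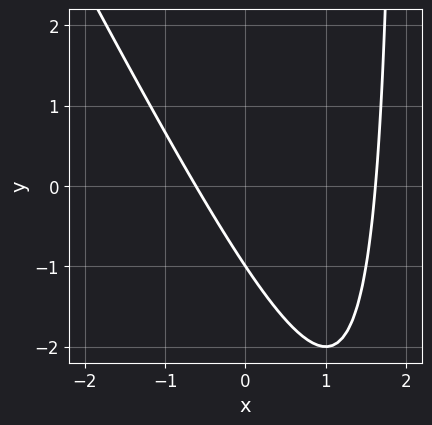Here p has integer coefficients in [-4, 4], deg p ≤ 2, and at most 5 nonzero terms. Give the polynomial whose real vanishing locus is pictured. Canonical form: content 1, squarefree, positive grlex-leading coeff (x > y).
First, deg p = 2. No degree-1 curve has this shape.
Next, observable constraints: one y-axis crossing is at y = -1.
Finally, fitting integer coefficients to these (and the overall shape) gives p.

2*x^2 + x*y - 2*x - 2*y - 2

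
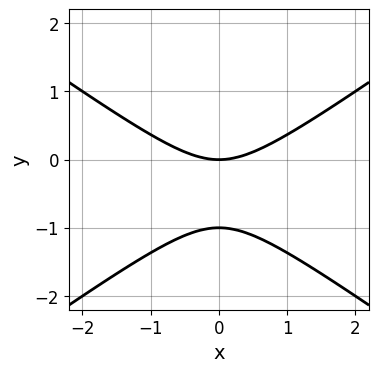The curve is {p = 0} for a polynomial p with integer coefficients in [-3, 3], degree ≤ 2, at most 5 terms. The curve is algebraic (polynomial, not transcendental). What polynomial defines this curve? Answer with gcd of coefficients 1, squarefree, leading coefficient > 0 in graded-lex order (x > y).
First, the degree is 2 — a generic line meets the curve in up to 2 points.
Next, symmetries: the x ↦ −x reflection is a symmetry, so x appears only in even powers.
Next, against the integer gridlines: it meets the x-axis at x = 0 (among the integer gridlines); among the integer gridlines, it crosses the y-axis at y ∈ {-1, 0}.
Finally, fitting integer coefficients to these (and the overall shape) gives p.

x^2 - 2*y^2 - 2*y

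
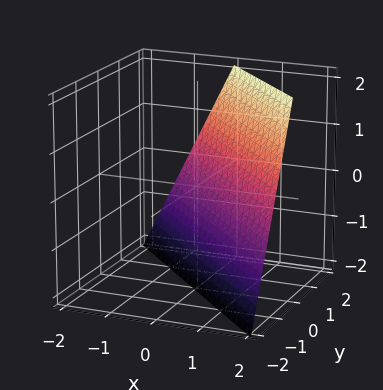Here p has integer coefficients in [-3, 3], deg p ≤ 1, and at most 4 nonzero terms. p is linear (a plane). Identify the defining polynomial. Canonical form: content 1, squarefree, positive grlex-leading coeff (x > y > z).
2*x + 2*y - z - 2

First, the degree is 1 — every cross-section is a straight line — this is a plane.
Next, reading off the gridlines: it crosses the x-axis at the gridline x = 1; one z-axis crossing is at z = -2; it meets the y-axis at y = 1 (among the integer gridlines).
Finally, fitting integer coefficients to these (and the overall shape) gives p.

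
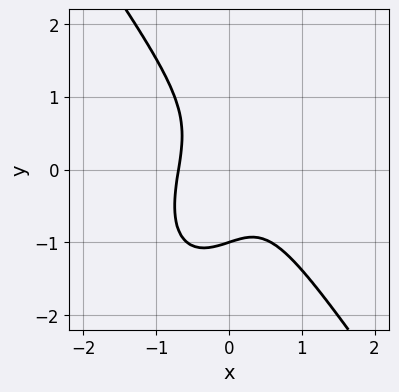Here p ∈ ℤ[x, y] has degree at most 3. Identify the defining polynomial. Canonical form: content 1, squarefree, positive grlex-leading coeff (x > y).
1. deg p = 3. The shape is more complex than any degree-2 curve.
2. Reading off the gridlines: it meets the y-axis at y = -1 (among the integer gridlines).
3. Solving for integer coefficients yields p as stated.

3*x^3 + y^3 + x*y + 1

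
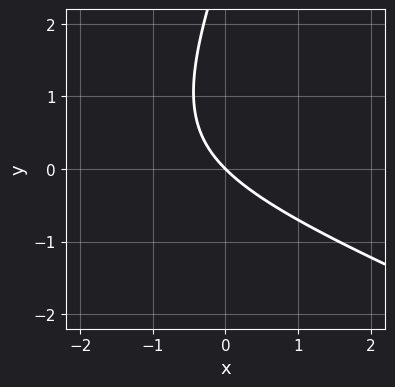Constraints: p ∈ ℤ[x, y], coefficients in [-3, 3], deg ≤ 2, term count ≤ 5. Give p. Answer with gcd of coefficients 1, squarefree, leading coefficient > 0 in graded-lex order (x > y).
x^2 + 2*x*y - y^2 + 3*x + 3*y

First, deg p = 2. A generic line meets the curve in up to 2 points.
Next, checking where it meets the axes: one x-axis crossing is at x = 0; one y-axis crossing is at y = 0.
Finally, matching integer coefficients to the picture gives p.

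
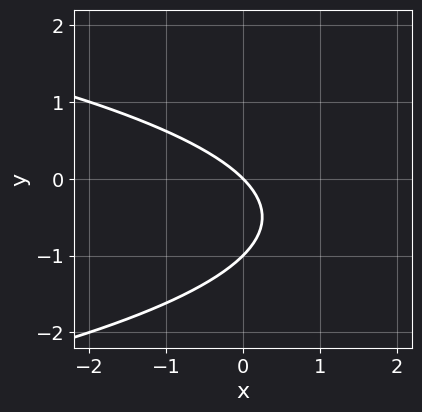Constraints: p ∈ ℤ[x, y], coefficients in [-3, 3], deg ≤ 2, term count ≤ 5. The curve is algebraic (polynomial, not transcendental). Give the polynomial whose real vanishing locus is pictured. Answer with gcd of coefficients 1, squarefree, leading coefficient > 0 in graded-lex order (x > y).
The degree is 2 — the shape is more complex than any degree-1 curve.
From the axis intercepts and sections: among the integer gridlines, it crosses the y-axis at y ∈ {-1, 0}; one x-axis crossing is at x = 0.
Putting this together gives p.

y^2 + x + y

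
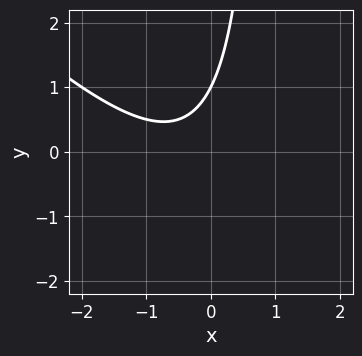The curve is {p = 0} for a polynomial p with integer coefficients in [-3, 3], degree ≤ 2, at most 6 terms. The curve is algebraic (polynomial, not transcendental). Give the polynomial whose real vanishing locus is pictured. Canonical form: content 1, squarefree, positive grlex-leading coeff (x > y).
1. Degree: a generic line meets the curve in up to 2 points, so deg p = 2.
2. From the visible intercepts: no x-intercept at any integer in the box; it meets the y-axis at y = 1 (among the integer gridlines).
3. The integer polynomial consistent with all of this is the stated p.

x^2 + x*y + x - y + 1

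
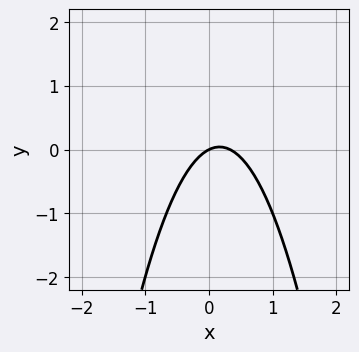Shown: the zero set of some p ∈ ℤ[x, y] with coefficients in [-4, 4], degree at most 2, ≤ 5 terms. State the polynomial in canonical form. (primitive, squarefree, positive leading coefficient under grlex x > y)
First, degree: the shape is more complex than any degree-1 curve, so deg p = 2.
Next, checking where it meets the axes: it crosses the y-axis at the gridline y = 0; it crosses the x-axis at the gridline x = 0.
Finally, these observations pin down the coefficients.

3*x^2 - x + 2*y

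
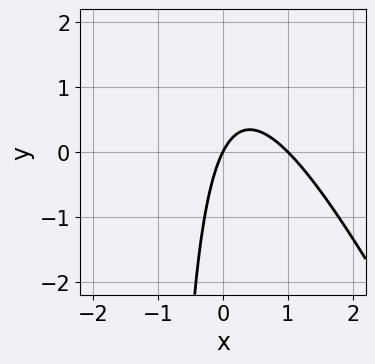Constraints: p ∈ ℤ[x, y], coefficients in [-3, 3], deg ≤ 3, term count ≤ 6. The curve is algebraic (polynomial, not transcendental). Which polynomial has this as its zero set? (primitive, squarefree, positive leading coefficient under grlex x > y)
(a) deg p = 2. No degree-1 curve has this shape.
(b) Reading off the gridlines: the x-axis gridline crossings are at x ∈ {0, 1}; it meets the y-axis at y = 0 (among the integer gridlines).
(c) Solving for integer coefficients yields p as stated.

2*x^2 + x*y - 2*x + y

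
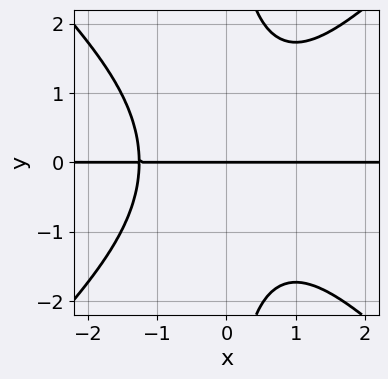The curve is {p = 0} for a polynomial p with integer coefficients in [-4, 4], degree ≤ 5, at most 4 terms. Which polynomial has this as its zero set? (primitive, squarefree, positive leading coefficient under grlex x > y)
x^3*y - x*y^3 + 2*y

First, degree: no degree-3 curve has this shape, so deg p = 4.
Then, observable constraints: it crosses the y-axis at the gridline y = 0; the visible x-axis segment lies entirely on the curve.
Finally, these observations pin down the coefficients.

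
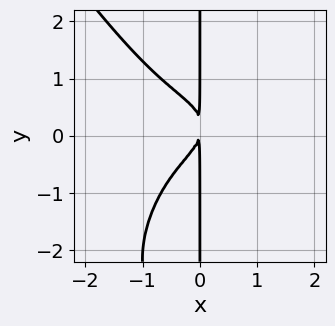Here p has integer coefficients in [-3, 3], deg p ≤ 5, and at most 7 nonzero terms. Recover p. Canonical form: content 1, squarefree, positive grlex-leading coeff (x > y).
(a) deg p = 4. The shape is more complex than any degree-3 curve.
(b) Checking where it meets the axes: the visible y-axis segment lies entirely on the curve.
(c) The integer polynomial consistent with all of this is the stated p.

3*x^4 + x*y^3 + 3*x*y^2 + 3*x^2 - x*y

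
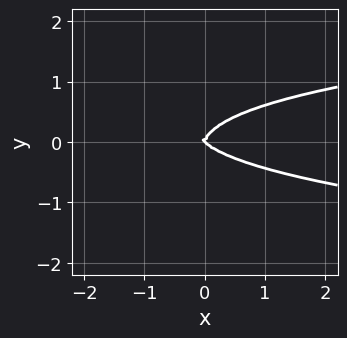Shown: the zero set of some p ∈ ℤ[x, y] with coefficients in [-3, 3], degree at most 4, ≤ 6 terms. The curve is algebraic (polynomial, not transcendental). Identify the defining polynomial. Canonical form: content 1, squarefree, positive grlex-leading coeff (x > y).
3*x^2*y^2 + x*y^3 + 2*y^4 - x^3 - x^2*y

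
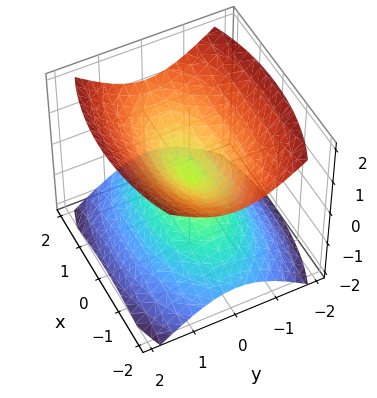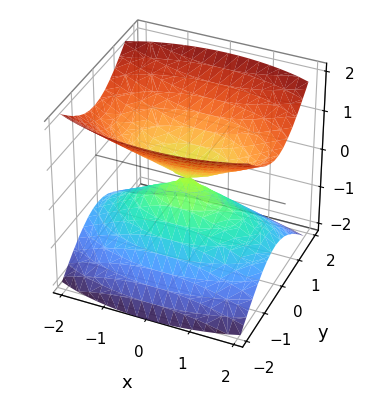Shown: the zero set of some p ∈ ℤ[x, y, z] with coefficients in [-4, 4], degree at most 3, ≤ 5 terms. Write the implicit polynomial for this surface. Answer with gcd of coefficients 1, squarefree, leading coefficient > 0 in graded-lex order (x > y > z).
x^2 + 3*y^2 - 3*z^2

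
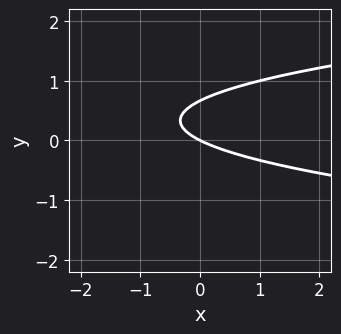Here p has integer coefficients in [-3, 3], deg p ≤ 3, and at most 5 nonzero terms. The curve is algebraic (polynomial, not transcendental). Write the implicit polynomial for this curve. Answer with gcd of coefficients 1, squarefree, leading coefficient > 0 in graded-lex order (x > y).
First, the degree is 2 — a generic line meets the curve in up to 2 points.
Next, reading off the gridlines: it meets the y-axis at y = 0 (among the integer gridlines); one x-axis crossing is at x = 0.
Finally, together with the visible shape, these determine p as stated.

3*y^2 - x - 2*y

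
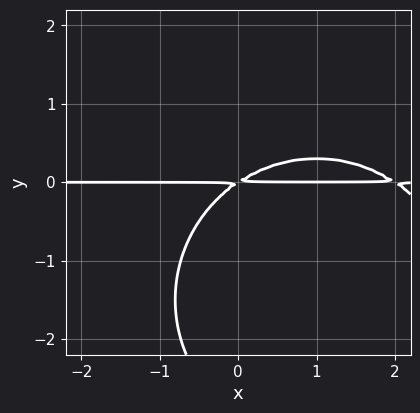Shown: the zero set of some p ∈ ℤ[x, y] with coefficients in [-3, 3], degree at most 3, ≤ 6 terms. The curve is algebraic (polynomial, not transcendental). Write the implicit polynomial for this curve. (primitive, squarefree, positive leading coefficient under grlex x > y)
x^2*y + y^3 - 2*x*y + 3*y^2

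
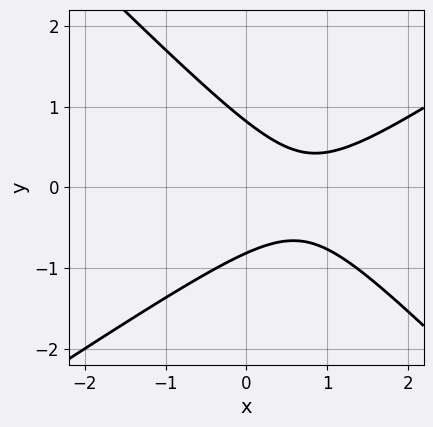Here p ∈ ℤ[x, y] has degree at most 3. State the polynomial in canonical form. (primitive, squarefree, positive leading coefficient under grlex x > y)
2*x^2 - x*y - 3*y^2 - 3*x + 2

(a) deg p = 2. No degree-1 curve has this shape.
(b) From the visible intercepts: the curve avoids every integer x-axis point in the box.
(c) Together with the visible shape, these determine p as stated.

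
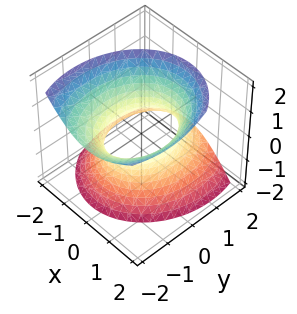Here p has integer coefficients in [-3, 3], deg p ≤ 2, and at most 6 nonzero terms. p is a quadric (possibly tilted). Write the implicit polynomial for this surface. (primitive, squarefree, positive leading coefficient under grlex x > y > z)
1. deg p = 2. No degree-1 surface has this shape.
2. Checking where it meets the axes: the surface avoids every integer z-axis point in the box; the x-axis gridline crossings are at x ∈ {-1, 1}.
3. Assembling these constraints gives the stated polynomial.

3*x^2 - x*z + 2*y^2 + 2*y*z - 2*z^2 - 3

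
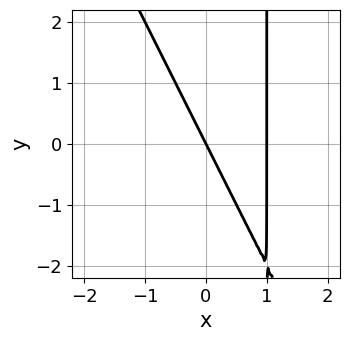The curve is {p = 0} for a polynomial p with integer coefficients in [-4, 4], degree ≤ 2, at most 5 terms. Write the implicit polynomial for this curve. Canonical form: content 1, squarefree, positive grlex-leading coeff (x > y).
2*x^2 + x*y - 2*x - y

First, deg p = 2.
Next, from the visible intercepts: among the integer gridlines, it crosses the x-axis at x ∈ {0, 1}; it crosses the y-axis at the gridline y = 0.
Finally, solving for integer coefficients yields p as stated.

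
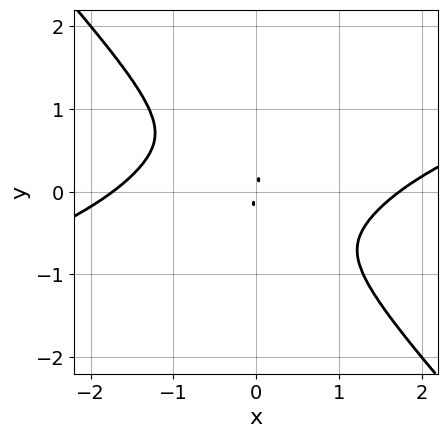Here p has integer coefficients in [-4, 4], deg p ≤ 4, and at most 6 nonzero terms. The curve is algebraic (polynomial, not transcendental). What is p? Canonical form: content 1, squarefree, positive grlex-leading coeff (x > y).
x^4 - 3*x^3*y - 3*y^4 - 3*x^2 + x*y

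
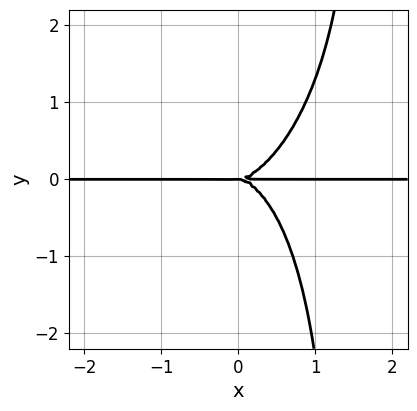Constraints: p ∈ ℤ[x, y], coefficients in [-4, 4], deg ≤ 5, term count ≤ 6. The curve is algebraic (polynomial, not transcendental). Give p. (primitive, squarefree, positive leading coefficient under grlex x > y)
First, degree: a generic line meets the curve in up to 4 points, so deg p = 4.
Next, from the visible intercepts: it meets the y-axis at y = 0 (among the integer gridlines); every point of the x-axis in the box is on the curve.
Finally, the integer polynomial consistent with all of this is the stated p.

3*x^3*y - x^2*y^2 + 2*x*y^3 - 3*y^3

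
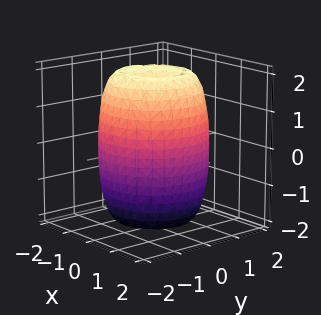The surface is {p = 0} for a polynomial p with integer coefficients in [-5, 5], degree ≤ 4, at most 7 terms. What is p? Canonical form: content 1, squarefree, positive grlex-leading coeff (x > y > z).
The degree is 4 — the shape is more complex than any degree-3 surface.
By symmetry, the surface is invariant under rotation about z: p = q(x² + y², z).
Observable constraints: a circular section at z = -1 has radius between 1 and 2.
Solving for integer coefficients yields p as stated.

2*x^4 + 4*x^2*y^2 + 2*y^4 - 3*x^2 - 3*y^2 + z^2 - 3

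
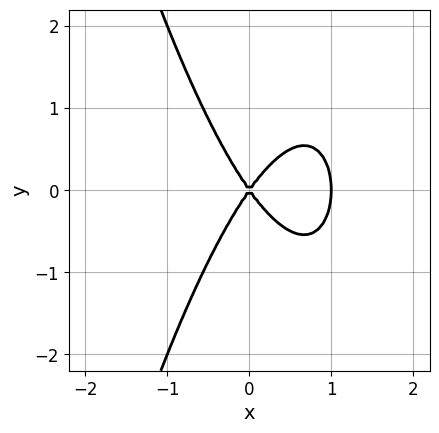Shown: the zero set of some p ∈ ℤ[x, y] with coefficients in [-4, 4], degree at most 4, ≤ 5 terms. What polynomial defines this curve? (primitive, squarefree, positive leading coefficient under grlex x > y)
1. The degree is 3 — a generic line meets the curve in up to 3 points.
2. Symmetries: mirror symmetry y ↦ −y ⇒ only even powers of y.
3. From the visible intercepts: among the integer gridlines, it crosses the x-axis at x ∈ {0, 1}; it crosses the y-axis at the gridline y = 0.
4. These observations pin down the coefficients.

2*x^3 - 2*x^2 + y^2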